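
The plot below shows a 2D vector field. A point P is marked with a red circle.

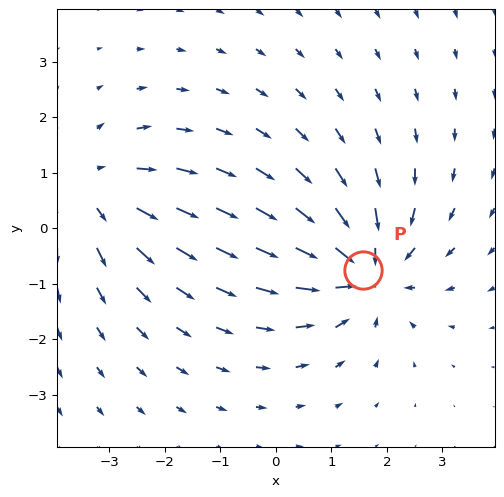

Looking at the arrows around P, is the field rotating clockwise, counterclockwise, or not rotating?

not rotating

Near P at (1.6, -0.8) the arrows show no circulation. The curl there is ≈0.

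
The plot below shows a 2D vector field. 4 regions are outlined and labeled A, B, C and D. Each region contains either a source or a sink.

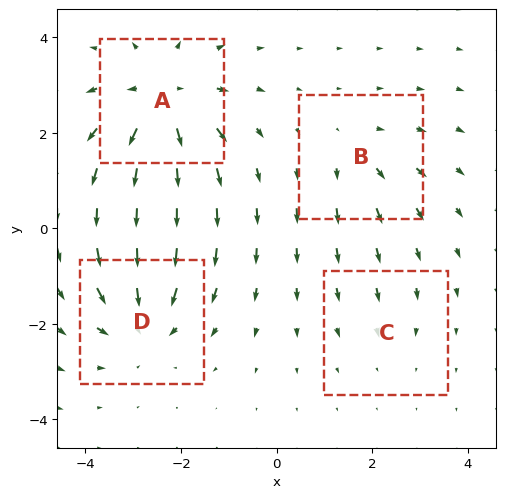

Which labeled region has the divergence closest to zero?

C

Divergence at each region's feature centre — A: about +6, B: about +3, C: about -2, D: about -5. Region C is closest to zero.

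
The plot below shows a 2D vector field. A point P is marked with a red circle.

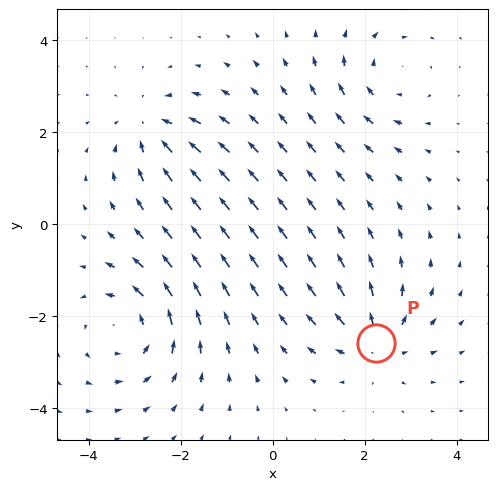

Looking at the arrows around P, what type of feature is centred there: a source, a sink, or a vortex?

At P (2.3, -2.6) the arrows spread outward. Divergence about +4, curl ≈0 — positive divergence with near-zero curl is a source.

source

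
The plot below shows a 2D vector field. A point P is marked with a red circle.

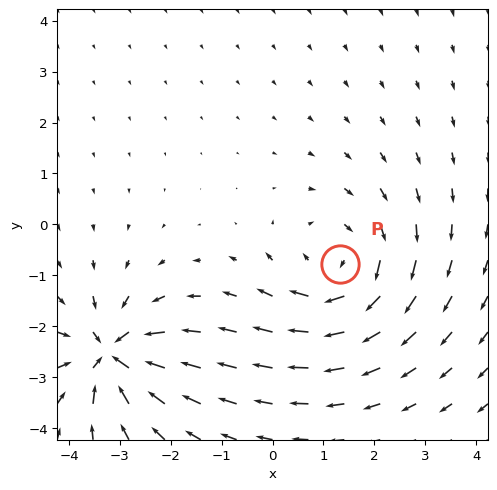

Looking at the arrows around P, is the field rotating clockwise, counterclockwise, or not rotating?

clockwise

Near P at (1.3, -0.8) the arrows circulate clockwise. The curl (z-component) there is about -4; negative curl means clockwise rotation.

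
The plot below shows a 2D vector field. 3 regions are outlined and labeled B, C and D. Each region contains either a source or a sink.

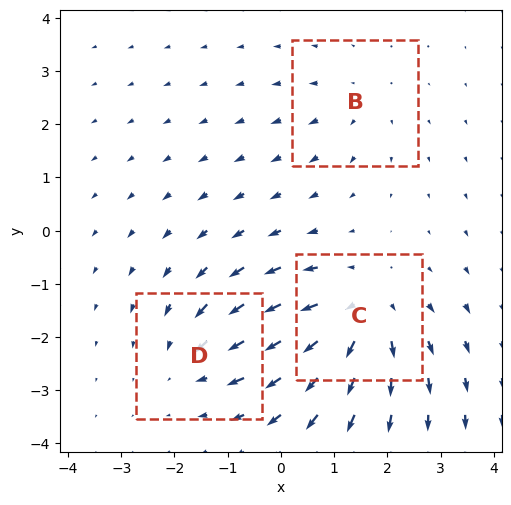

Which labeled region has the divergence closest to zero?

B

Divergence at each region's feature centre — B: about +2, C: about +4, D: about -3. Region B is closest to zero.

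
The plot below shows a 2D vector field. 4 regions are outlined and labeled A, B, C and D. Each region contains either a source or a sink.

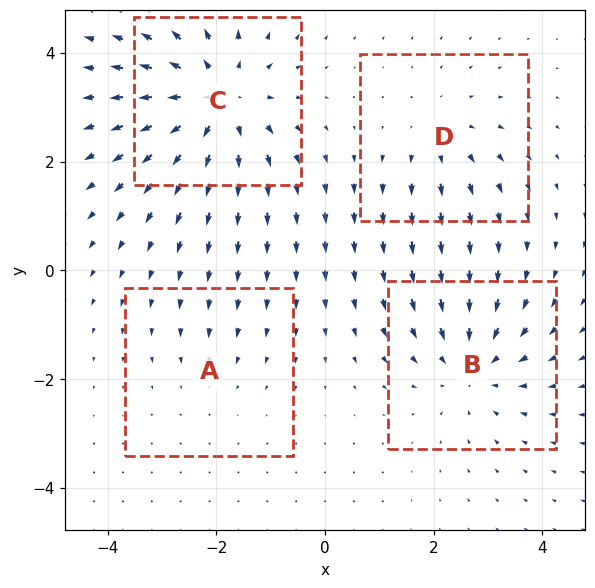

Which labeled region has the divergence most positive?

Divergence at each region's feature centre — A: about -2, B: about -4, C: about +6, D: about +3. Region C is most positive.

C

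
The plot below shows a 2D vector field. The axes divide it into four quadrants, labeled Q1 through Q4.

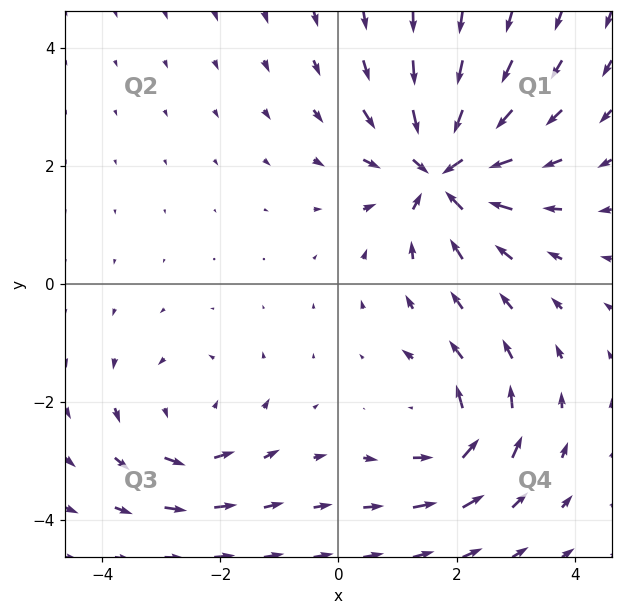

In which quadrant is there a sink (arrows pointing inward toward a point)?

The sink sits at approximately (1.7, 1.9), which lies in quadrant Q1. The divergence there is about -5, negative as expected for a sink.

Q1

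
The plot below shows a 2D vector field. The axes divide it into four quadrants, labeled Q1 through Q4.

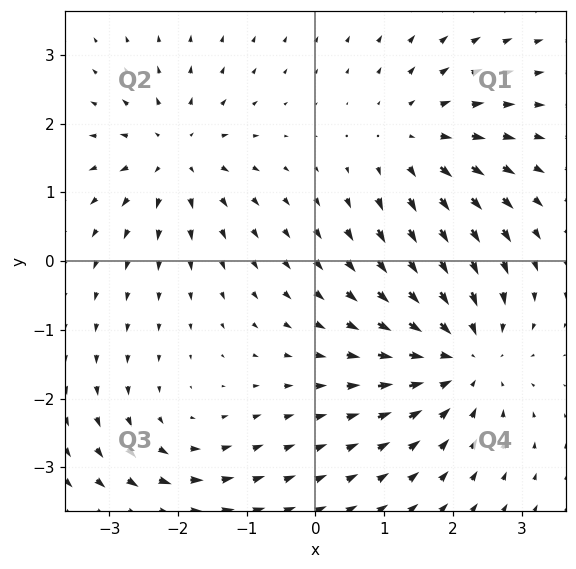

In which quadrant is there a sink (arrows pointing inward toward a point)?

The sink sits at approximately (2.1, -1.4), which lies in quadrant Q4. The divergence there is about -4, negative as expected for a sink.

Q4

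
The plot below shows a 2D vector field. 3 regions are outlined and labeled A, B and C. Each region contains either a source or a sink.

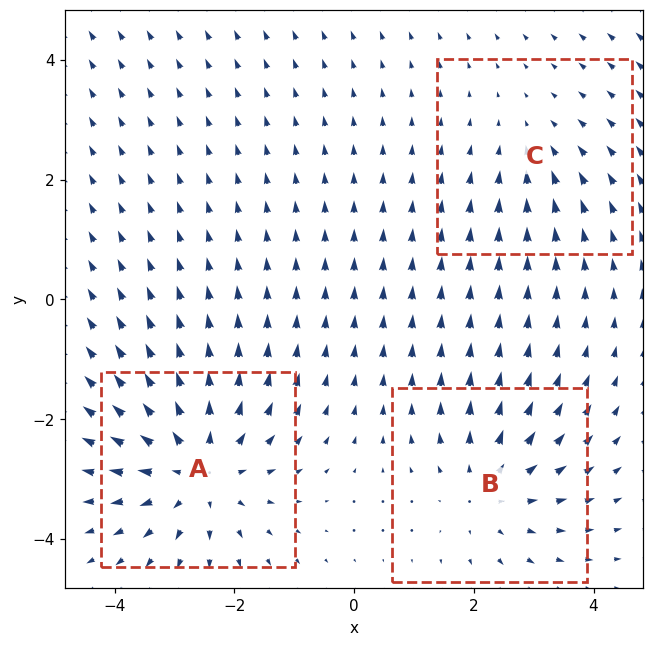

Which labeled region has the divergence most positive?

A

Divergence at each region's feature centre — A: about +4, B: about +3, C: about -2. Region A is most positive.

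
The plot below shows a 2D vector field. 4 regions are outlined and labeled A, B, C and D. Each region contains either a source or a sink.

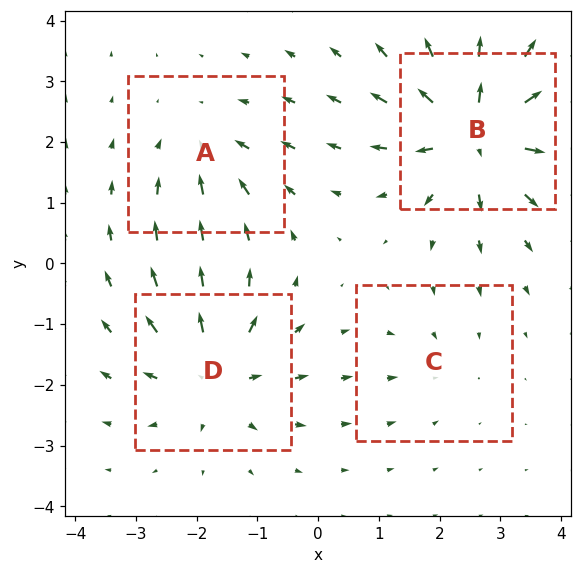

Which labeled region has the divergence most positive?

Divergence at each region's feature centre — A: about -4, B: about +8, C: about -2, D: about +5. Region B is most positive.

B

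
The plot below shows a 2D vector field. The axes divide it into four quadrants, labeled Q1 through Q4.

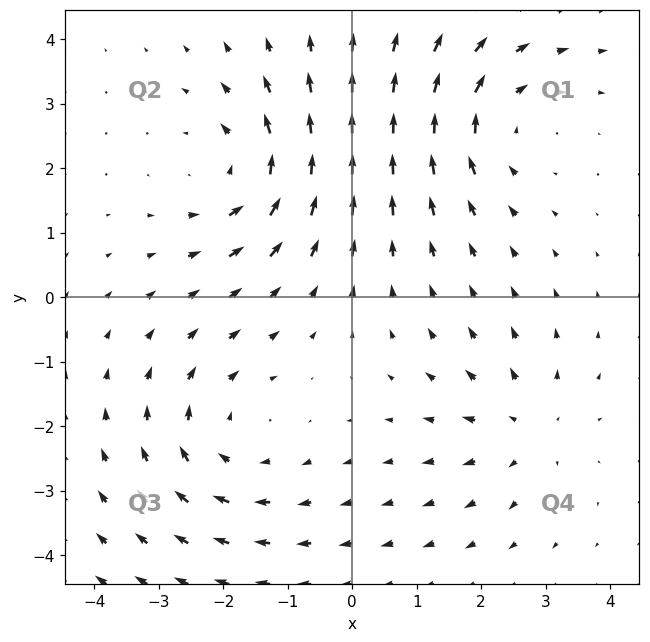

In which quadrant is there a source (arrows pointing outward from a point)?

The source sits at approximately (2.7, -2.0), which lies in quadrant Q4. The divergence there is about +3, positive as expected for a source.

Q4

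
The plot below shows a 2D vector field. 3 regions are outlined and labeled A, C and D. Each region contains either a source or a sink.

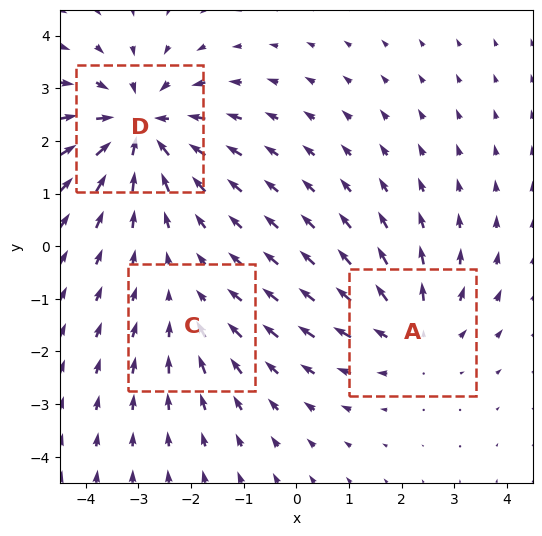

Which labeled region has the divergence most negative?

D

Divergence at each region's feature centre — A: about +3, C: about -2, D: about -5. Region D is most negative.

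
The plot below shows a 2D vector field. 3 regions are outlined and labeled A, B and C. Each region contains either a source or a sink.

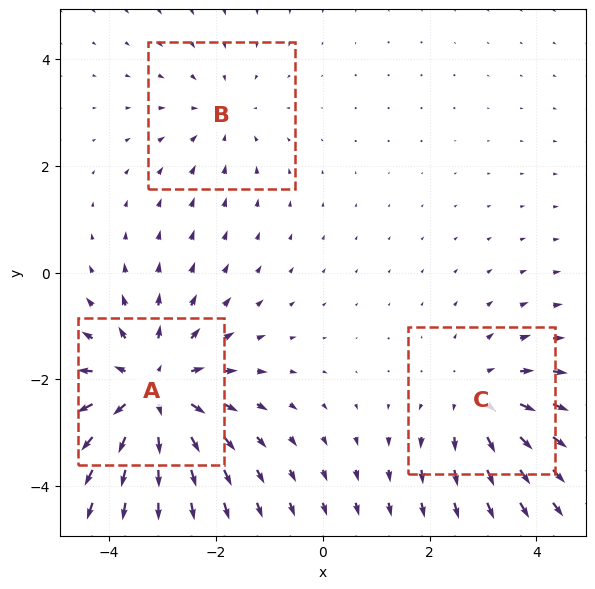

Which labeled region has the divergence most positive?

A

Divergence at each region's feature centre — A: about +4, B: about -2, C: about +3. Region A is most positive.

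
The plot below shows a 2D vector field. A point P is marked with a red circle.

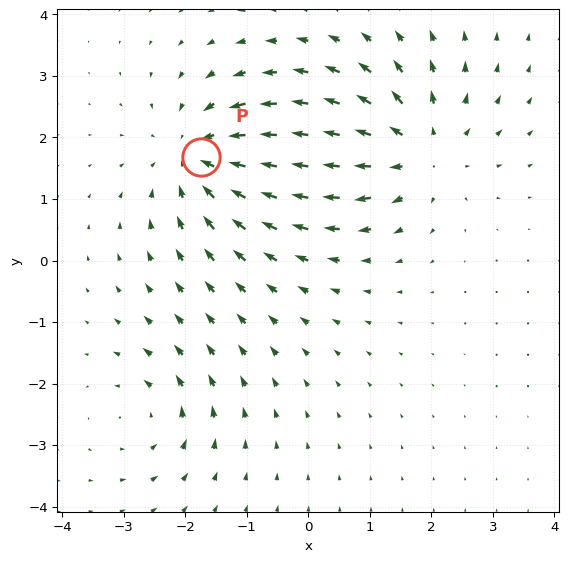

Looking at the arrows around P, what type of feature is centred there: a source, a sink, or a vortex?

sink

At P (-1.8, 1.7) the arrows converge inward. Divergence about -5, curl ≈0 — negative divergence with near-zero curl is a sink.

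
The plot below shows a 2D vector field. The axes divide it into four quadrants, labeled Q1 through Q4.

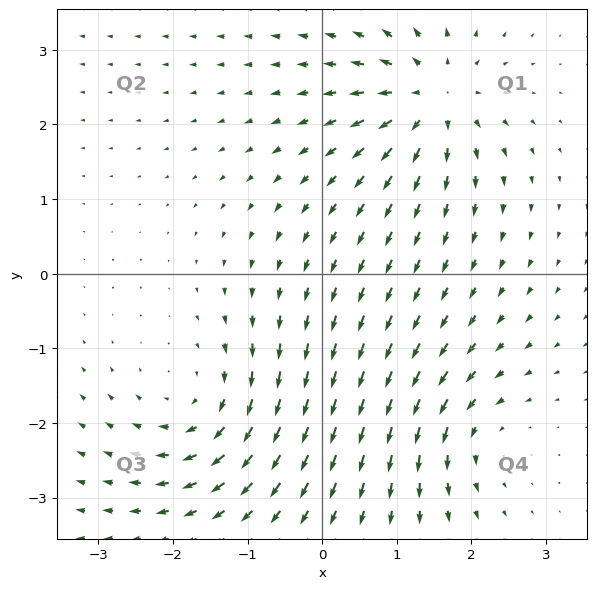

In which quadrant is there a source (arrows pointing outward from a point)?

The source sits at approximately (1.5, 2.4), which lies in quadrant Q1. The divergence there is about +6, positive as expected for a source.

Q1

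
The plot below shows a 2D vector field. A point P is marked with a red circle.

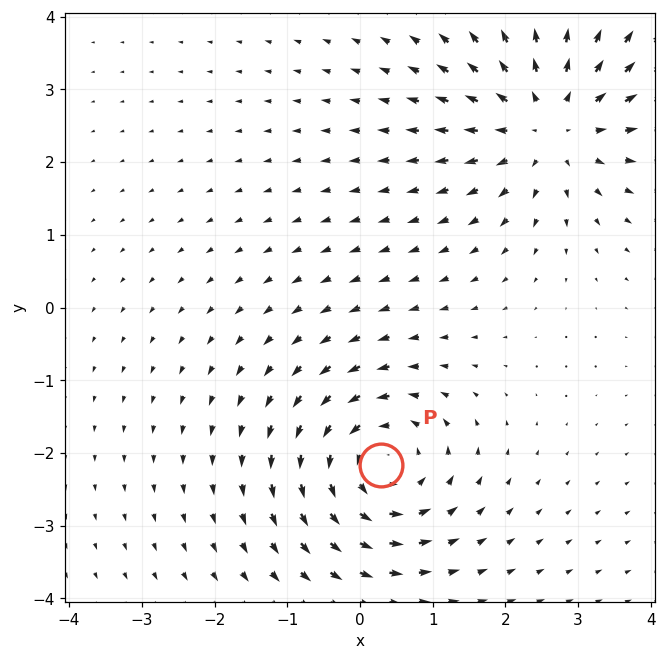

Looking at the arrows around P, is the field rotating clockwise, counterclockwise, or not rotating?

counterclockwise

Near P at (0.3, -2.2) the arrows circulate counterclockwise. The curl (z-component) there is about +4; positive curl means counterclockwise rotation.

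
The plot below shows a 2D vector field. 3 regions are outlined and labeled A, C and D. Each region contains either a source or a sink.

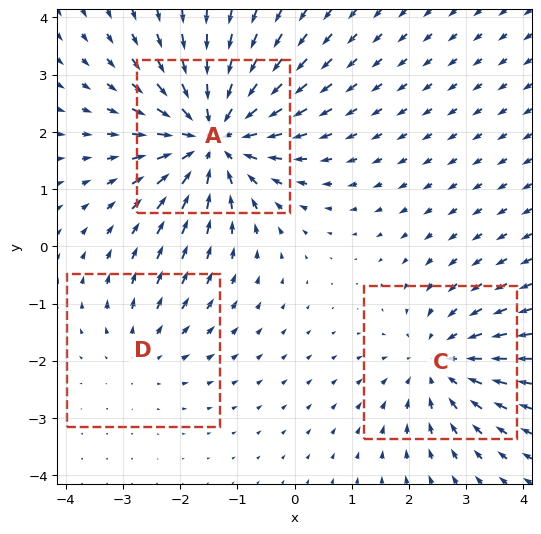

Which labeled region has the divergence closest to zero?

Divergence at each region's feature centre — A: about -5, C: about -3, D: about +2. Region D is closest to zero.

D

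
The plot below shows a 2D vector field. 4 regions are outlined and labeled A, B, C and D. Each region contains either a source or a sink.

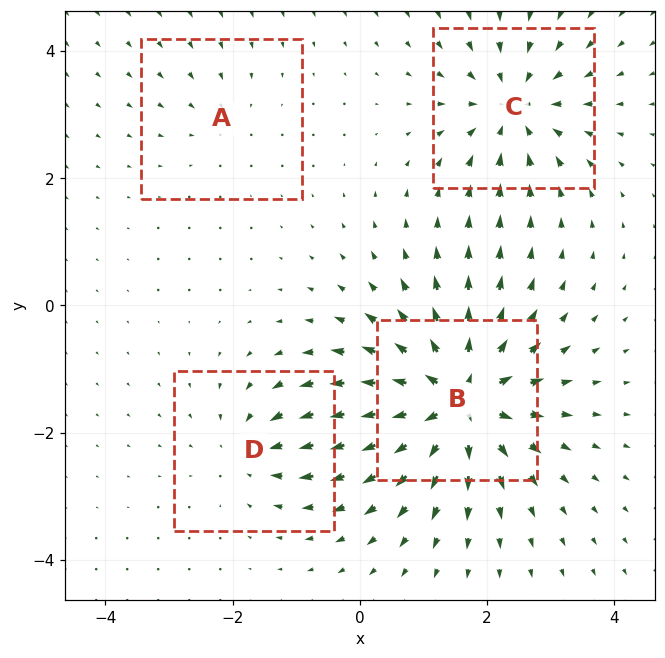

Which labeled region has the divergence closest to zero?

A

Divergence at each region's feature centre — A: about -2, B: about +8, C: about -5, D: about -4. Region A is closest to zero.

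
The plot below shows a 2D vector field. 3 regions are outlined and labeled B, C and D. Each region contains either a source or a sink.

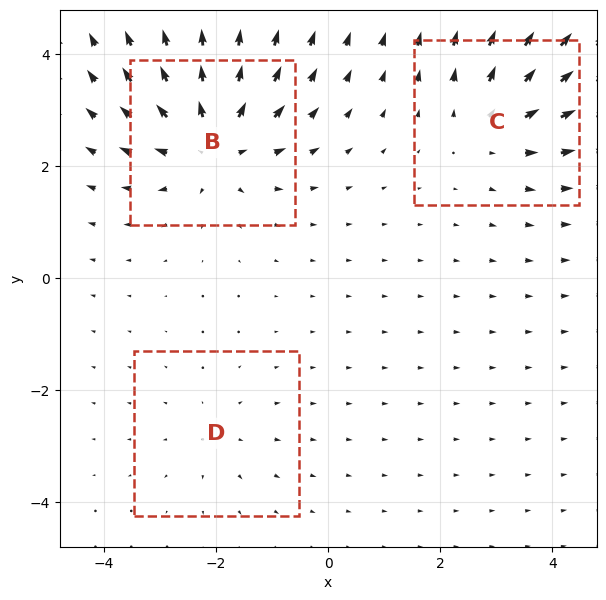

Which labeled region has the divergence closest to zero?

Divergence at each region's feature centre — B: about +5, C: about +3, D: about +2. Region D is closest to zero.

D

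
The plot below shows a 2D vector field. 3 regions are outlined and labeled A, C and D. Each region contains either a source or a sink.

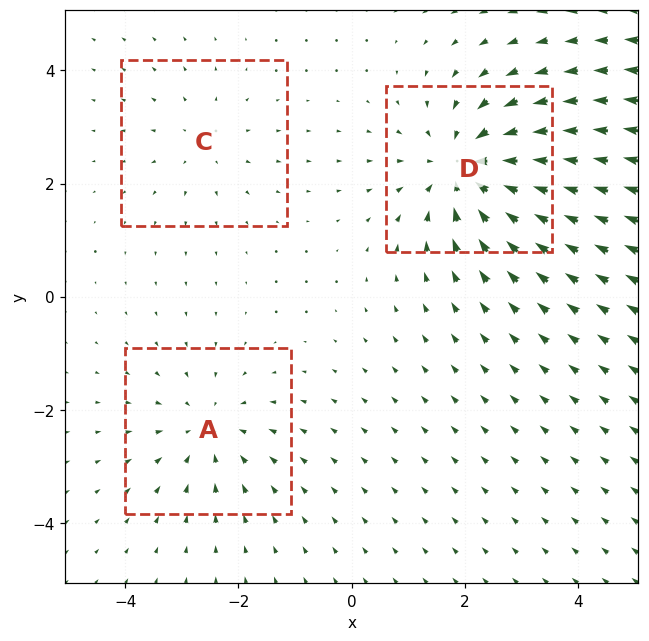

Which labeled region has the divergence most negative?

Divergence at each region's feature centre — A: about -3, C: about +2, D: about -5. Region D is most negative.

D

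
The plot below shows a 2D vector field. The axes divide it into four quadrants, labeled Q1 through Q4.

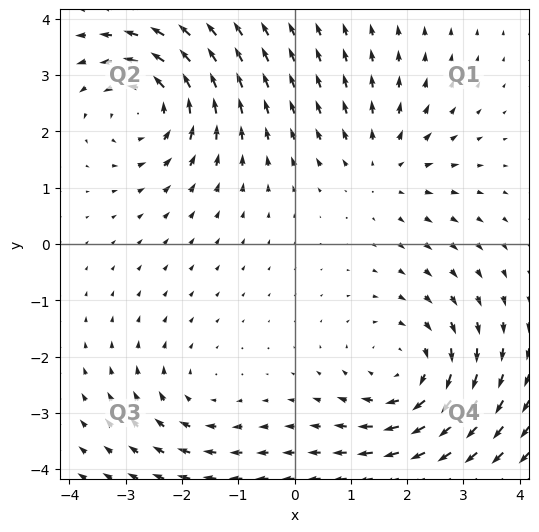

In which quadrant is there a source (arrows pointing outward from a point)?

The source sits at approximately (1.6, 1.4), which lies in quadrant Q1. The divergence there is about +3, positive as expected for a source.

Q1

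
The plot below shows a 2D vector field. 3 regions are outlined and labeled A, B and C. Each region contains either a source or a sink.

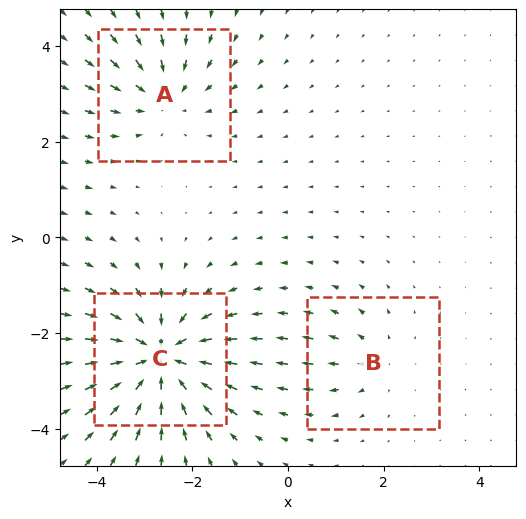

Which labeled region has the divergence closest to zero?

B

Divergence at each region's feature centre — A: about -3, B: about +2, C: about -5. Region B is closest to zero.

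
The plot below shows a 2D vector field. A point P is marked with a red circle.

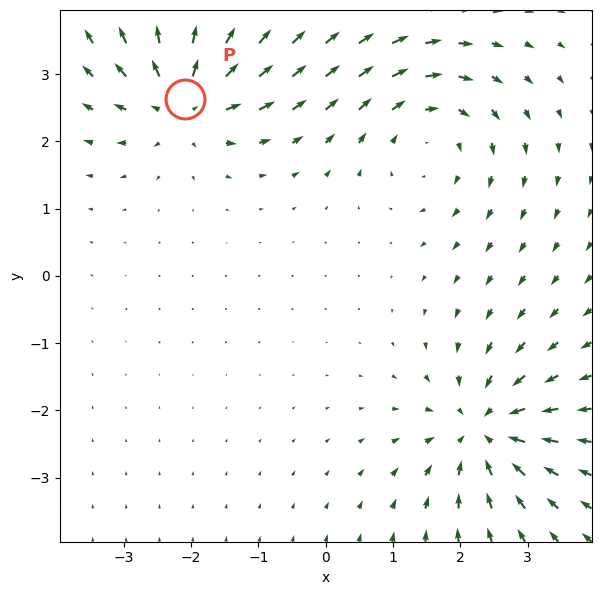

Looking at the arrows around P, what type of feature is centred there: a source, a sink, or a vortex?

source

At P (-2.1, 2.6) the arrows spread outward. Divergence about +4, curl ≈0 — positive divergence with near-zero curl is a source.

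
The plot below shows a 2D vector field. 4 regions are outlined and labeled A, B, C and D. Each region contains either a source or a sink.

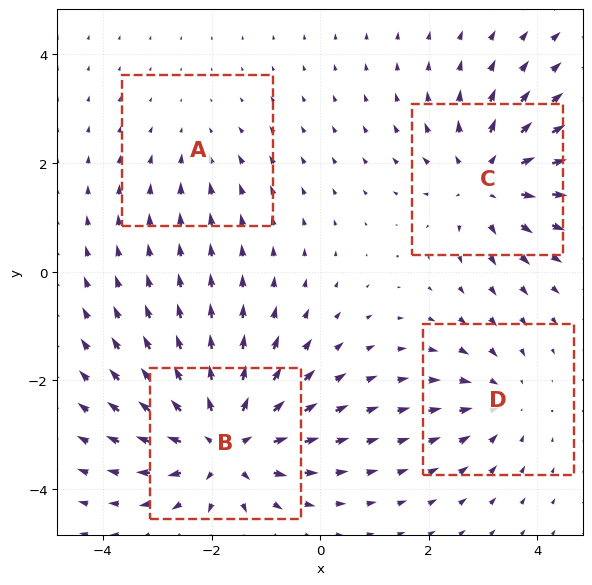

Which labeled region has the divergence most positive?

B

Divergence at each region's feature centre — A: about -2, B: about +7, C: about +5, D: about -3. Region B is most positive.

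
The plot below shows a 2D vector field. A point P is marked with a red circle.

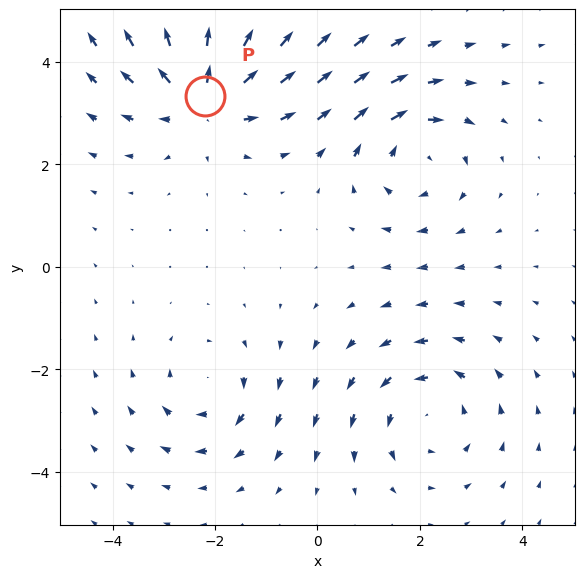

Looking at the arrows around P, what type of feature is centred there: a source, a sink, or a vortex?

source

At P (-2.2, 3.3) the arrows spread outward. Divergence about +5, curl ≈0 — positive divergence with near-zero curl is a source.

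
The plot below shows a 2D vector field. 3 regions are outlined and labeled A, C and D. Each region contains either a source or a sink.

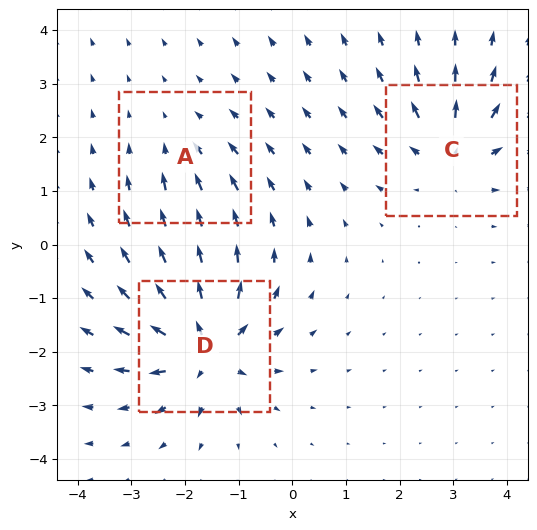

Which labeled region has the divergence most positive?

D

Divergence at each region's feature centre — A: about -2, C: about +4, D: about +6. Region D is most positive.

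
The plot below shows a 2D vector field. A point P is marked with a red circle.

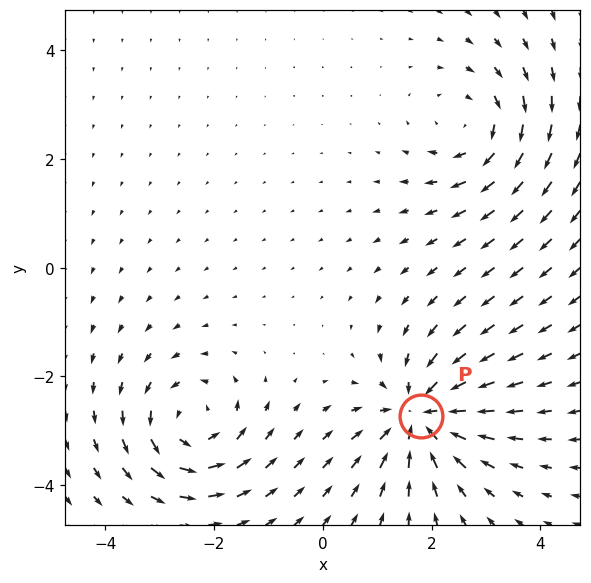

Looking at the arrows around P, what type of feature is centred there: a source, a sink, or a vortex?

sink

At P (1.8, -2.7) the arrows converge inward. Divergence about -5, curl ≈0 — negative divergence with near-zero curl is a sink.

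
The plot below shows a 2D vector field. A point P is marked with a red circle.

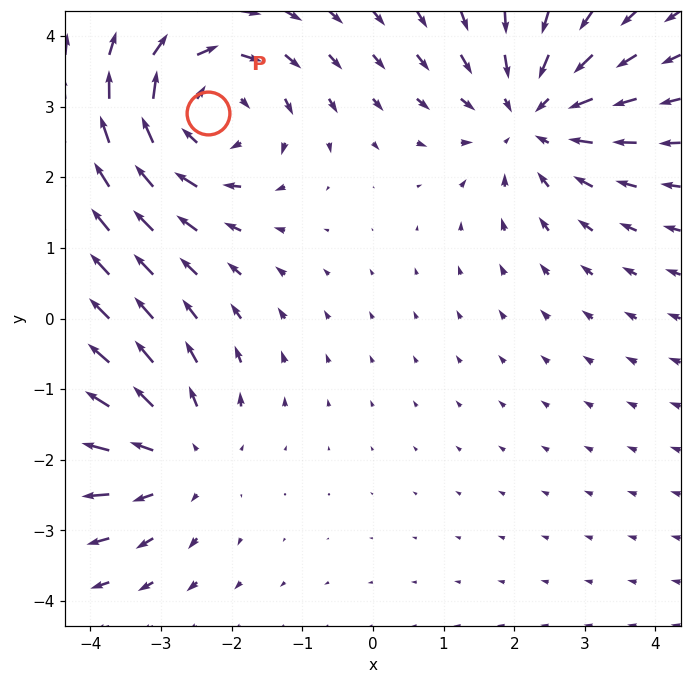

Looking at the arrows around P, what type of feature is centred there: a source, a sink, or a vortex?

vortex

At P (-2.3, 2.9) the arrows circulate clockwise. Divergence ≈0, curl about -4 — near-zero divergence with nonzero curl is a vortex.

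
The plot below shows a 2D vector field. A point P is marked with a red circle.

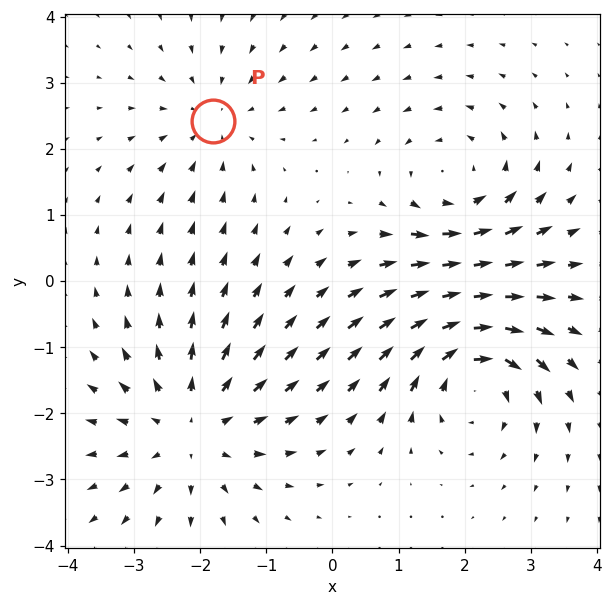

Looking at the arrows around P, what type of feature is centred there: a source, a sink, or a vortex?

At P (-1.8, 2.4) the arrows converge inward. Divergence about -3, curl ≈0 — negative divergence with near-zero curl is a sink.

sink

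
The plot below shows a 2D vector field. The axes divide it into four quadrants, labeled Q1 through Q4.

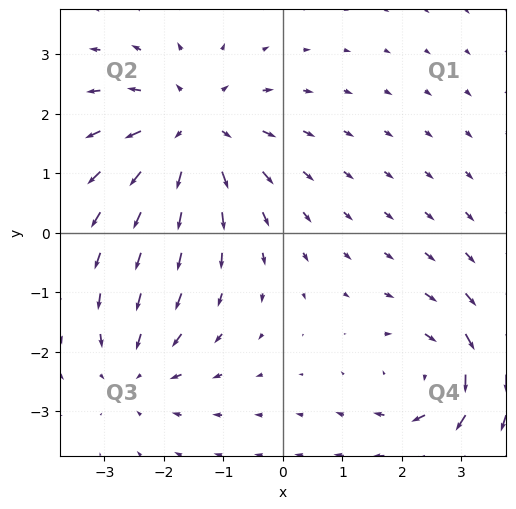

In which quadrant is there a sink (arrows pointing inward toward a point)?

Q3

The sink sits at approximately (-2.5, -2.3), which lies in quadrant Q3. The divergence there is about -3, negative as expected for a sink.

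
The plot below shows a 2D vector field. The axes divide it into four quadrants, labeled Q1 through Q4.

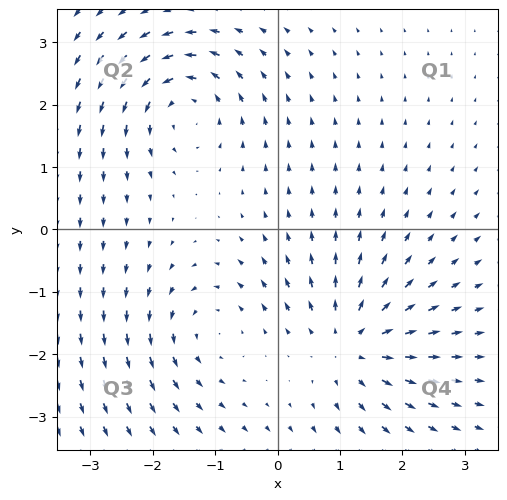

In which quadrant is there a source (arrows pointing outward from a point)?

Q4

The source sits at approximately (1.2, -1.8), which lies in quadrant Q4. The divergence there is about +4, positive as expected for a source.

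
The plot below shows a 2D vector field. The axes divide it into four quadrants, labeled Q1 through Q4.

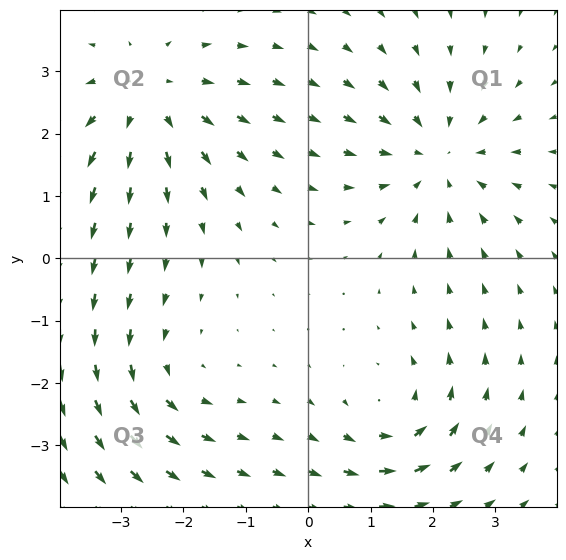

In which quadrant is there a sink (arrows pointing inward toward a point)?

The sink sits at approximately (2.1, 1.6), which lies in quadrant Q1. The divergence there is about -4, negative as expected for a sink.

Q1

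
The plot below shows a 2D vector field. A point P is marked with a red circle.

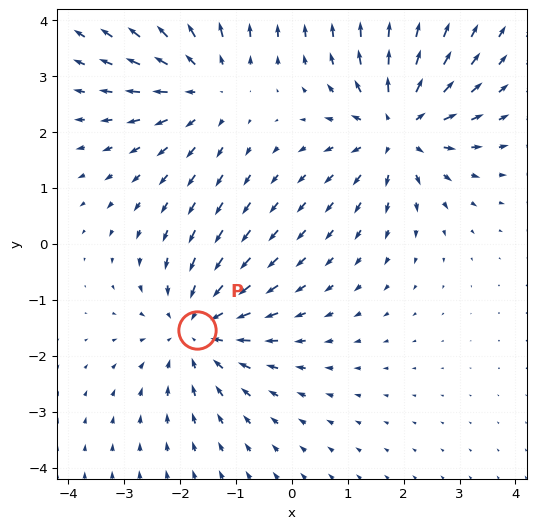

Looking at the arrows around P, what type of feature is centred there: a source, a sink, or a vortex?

At P (-1.7, -1.5) the arrows converge inward. Divergence about -3, curl ≈0 — negative divergence with near-zero curl is a sink.

sink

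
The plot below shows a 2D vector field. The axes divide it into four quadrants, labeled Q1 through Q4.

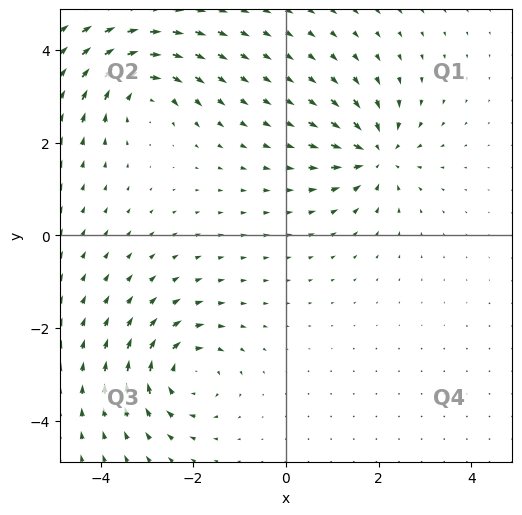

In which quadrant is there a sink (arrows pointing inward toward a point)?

The sink sits at approximately (2.0, 1.7), which lies in quadrant Q1. The divergence there is about -7, negative as expected for a sink.

Q1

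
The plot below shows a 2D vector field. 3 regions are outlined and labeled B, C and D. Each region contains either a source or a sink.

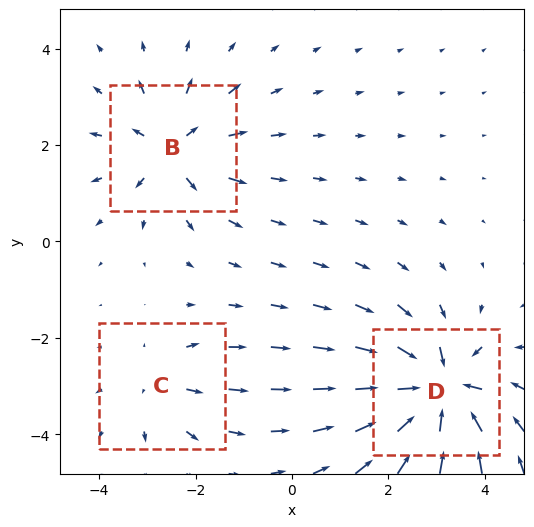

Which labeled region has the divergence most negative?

D

Divergence at each region's feature centre — B: about +4, C: about +2, D: about -6. Region D is most negative.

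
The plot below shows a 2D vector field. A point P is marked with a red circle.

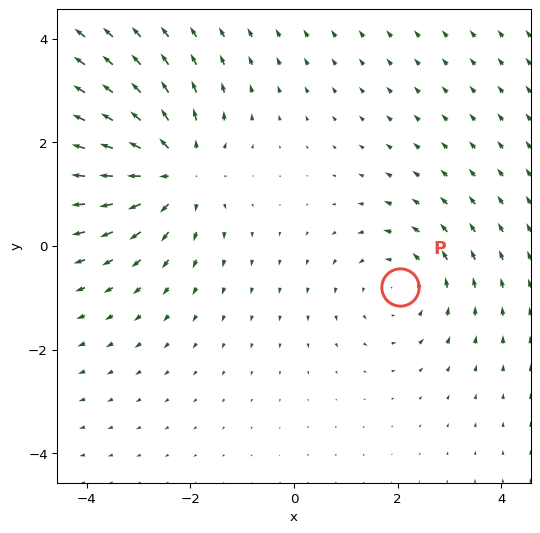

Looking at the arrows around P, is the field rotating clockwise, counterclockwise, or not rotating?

Near P at (2.1, -0.8) the arrows circulate counterclockwise. The curl (z-component) there is about +2; positive curl means counterclockwise rotation.

counterclockwise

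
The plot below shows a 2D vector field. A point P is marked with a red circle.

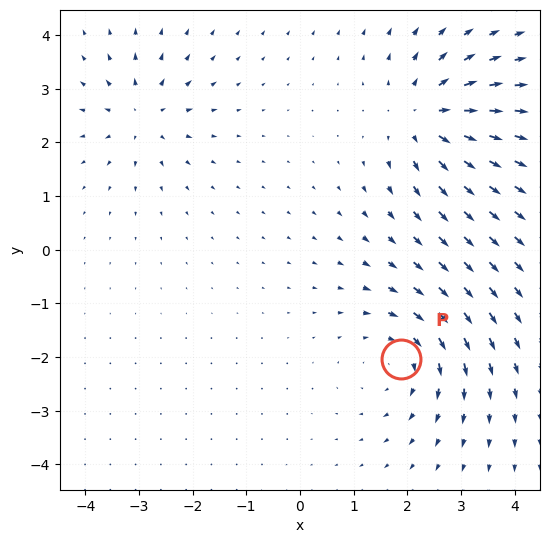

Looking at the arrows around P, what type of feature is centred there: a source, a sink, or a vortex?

At P (1.9, -2.0) the arrows circulate clockwise. Divergence ≈0, curl about -4 — near-zero divergence with nonzero curl is a vortex.

vortex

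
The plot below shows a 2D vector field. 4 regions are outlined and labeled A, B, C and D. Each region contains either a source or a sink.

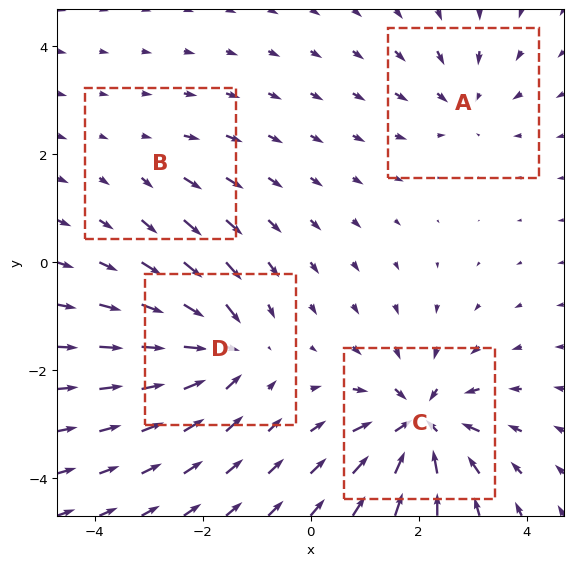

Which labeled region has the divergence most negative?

C

Divergence at each region's feature centre — A: about -4, B: about +2, C: about -8, D: about -6. Region C is most negative.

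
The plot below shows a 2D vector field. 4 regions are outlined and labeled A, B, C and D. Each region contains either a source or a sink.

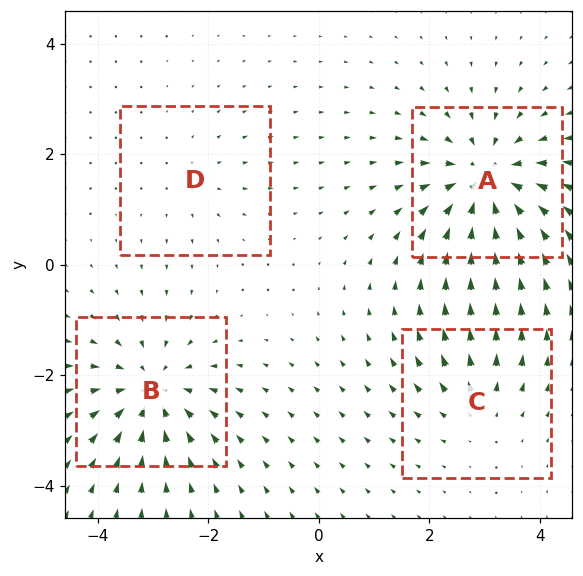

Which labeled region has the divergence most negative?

A

Divergence at each region's feature centre — A: about -7, B: about -6, C: about +3, D: about +2. Region A is most negative.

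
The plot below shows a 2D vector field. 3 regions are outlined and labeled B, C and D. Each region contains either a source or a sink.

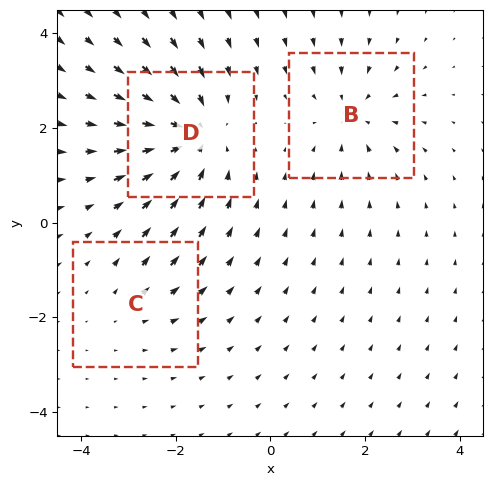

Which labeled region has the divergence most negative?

Divergence at each region's feature centre — B: about -3, C: about +2, D: about -5. Region D is most negative.

D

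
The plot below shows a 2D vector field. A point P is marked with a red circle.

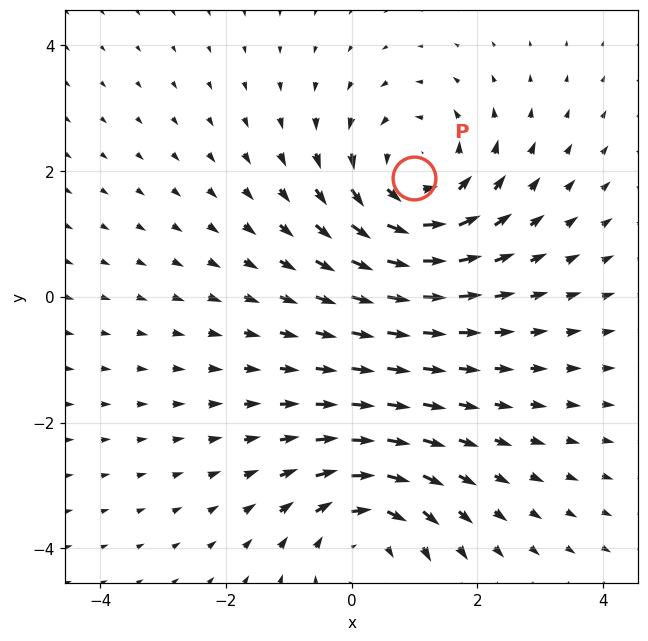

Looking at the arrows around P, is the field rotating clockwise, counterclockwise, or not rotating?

Near P at (1.0, 1.9) the arrows circulate counterclockwise. The curl (z-component) there is about +4; positive curl means counterclockwise rotation.

counterclockwise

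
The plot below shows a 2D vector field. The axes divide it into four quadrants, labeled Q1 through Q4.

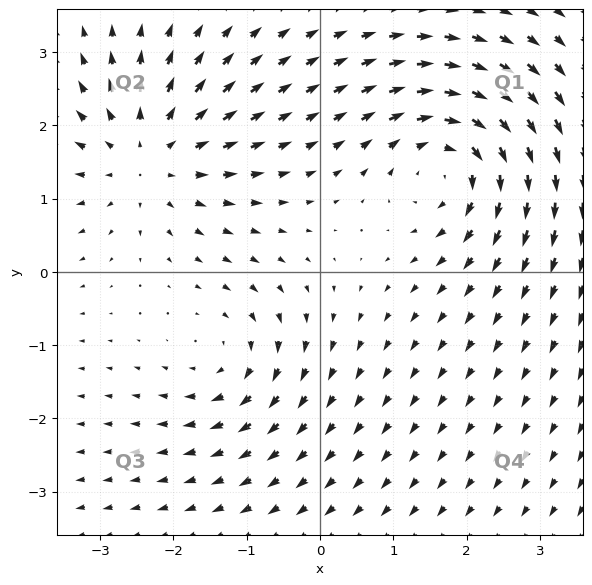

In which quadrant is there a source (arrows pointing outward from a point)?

Q2

The source sits at approximately (-2.3, 1.6), which lies in quadrant Q2. The divergence there is about +4, positive as expected for a source.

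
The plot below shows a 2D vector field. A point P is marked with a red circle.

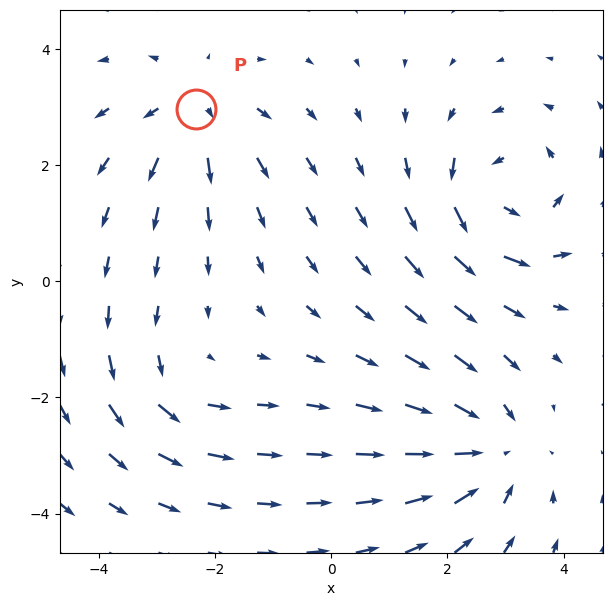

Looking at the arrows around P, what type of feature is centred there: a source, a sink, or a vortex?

source

At P (-2.3, 3.0) the arrows spread outward. Divergence about +4, curl ≈0 — positive divergence with near-zero curl is a source.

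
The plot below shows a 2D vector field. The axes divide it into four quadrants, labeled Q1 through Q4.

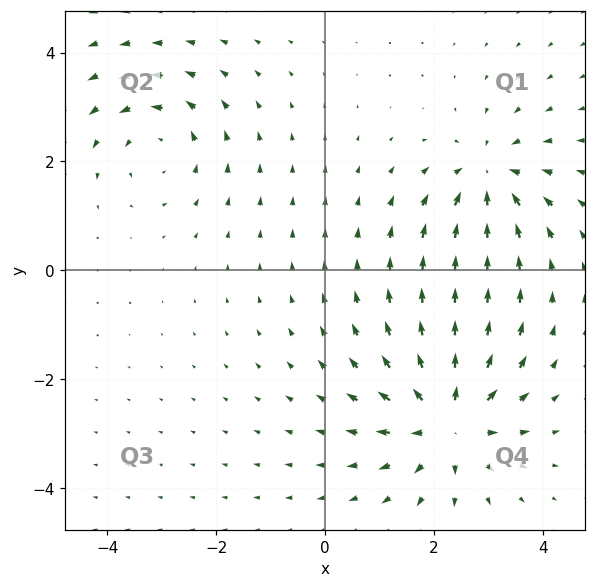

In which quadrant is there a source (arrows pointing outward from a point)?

Q4

The source sits at approximately (2.2, -2.8), which lies in quadrant Q4. The divergence there is about +5, positive as expected for a source.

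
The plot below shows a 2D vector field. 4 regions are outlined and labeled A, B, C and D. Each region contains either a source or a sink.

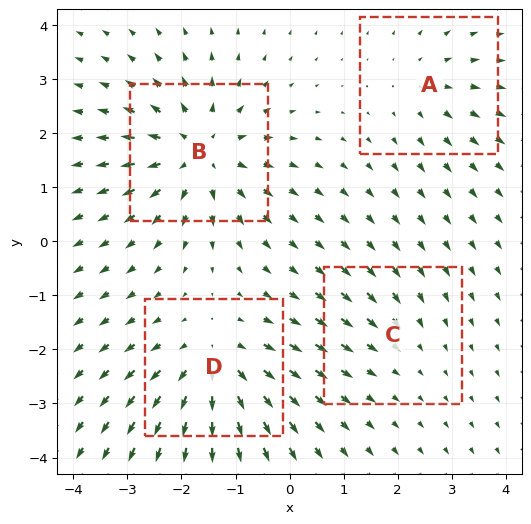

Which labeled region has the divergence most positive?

Divergence at each region's feature centre — A: about +3, B: about +6, C: about -2, D: about +5. Region B is most positive.

B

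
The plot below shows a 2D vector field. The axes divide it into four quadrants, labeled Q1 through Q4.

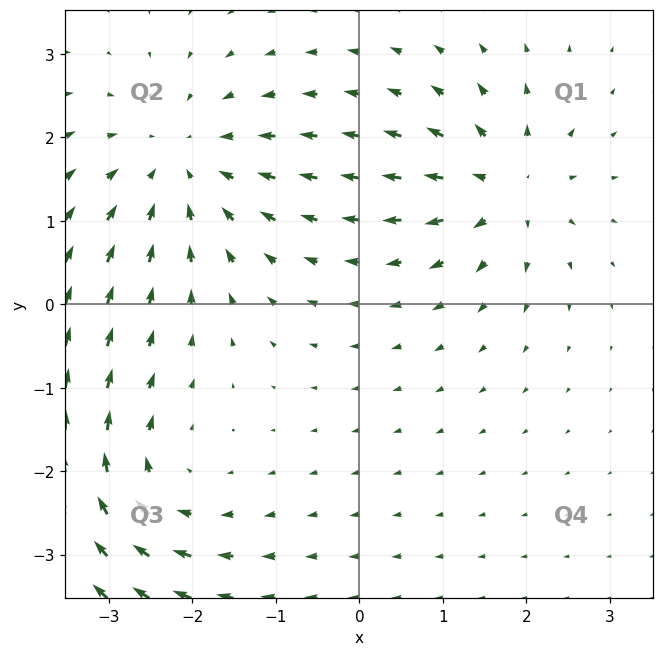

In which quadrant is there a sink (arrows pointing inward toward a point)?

Q2

The sink sits at approximately (-2.1, 1.7), which lies in quadrant Q2. The divergence there is about -3, negative as expected for a sink.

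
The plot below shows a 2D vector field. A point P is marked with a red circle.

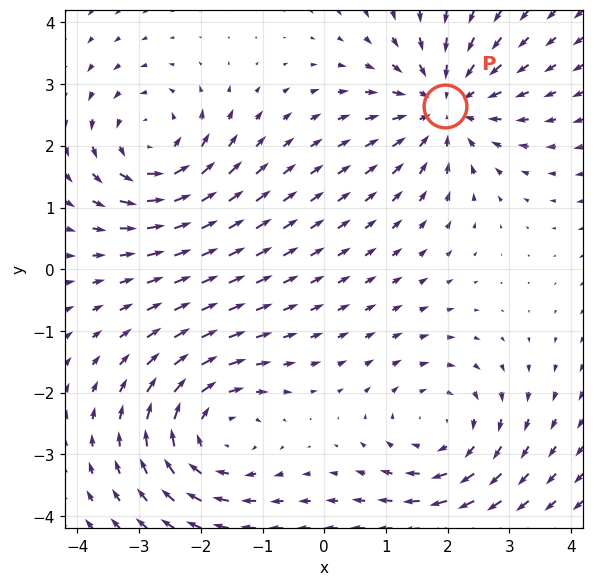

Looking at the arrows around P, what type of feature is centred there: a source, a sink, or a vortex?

At P (2.0, 2.6) the arrows converge inward. Divergence about -5, curl ≈0 — negative divergence with near-zero curl is a sink.

sink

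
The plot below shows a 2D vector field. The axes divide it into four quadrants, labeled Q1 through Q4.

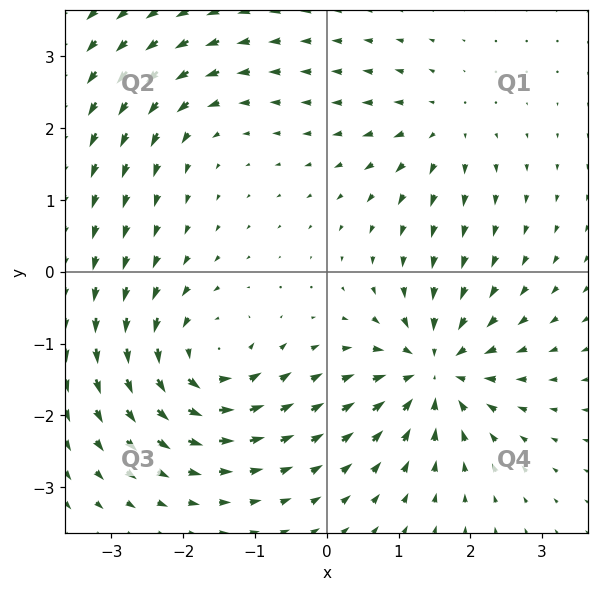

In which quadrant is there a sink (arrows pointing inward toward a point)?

Q4

The sink sits at approximately (1.5, -1.4), which lies in quadrant Q4. The divergence there is about -7, negative as expected for a sink.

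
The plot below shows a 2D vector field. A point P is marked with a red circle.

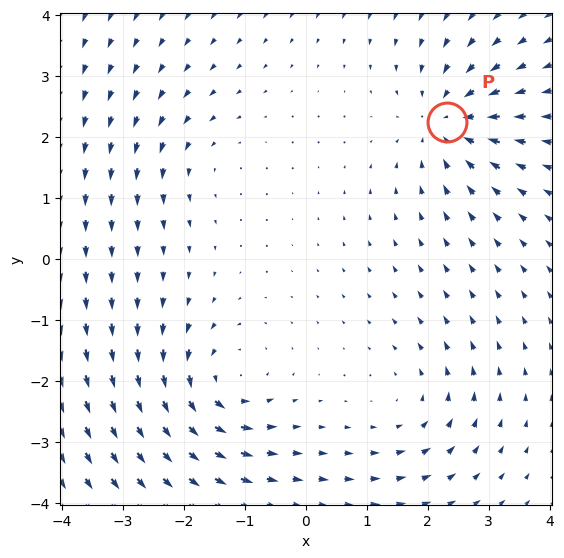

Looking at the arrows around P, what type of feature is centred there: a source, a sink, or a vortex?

At P (2.3, 2.2) the arrows converge inward. Divergence about -5, curl ≈0 — negative divergence with near-zero curl is a sink.

sink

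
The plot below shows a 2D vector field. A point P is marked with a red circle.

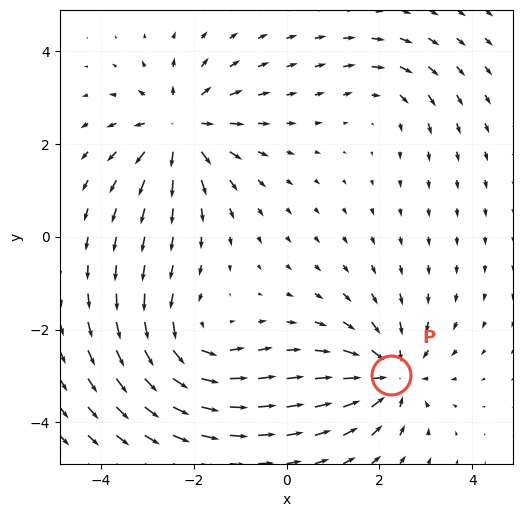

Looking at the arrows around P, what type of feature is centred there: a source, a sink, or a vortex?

At P (2.2, -3.0) the arrows converge inward. Divergence about -5, curl ≈0 — negative divergence with near-zero curl is a sink.

sink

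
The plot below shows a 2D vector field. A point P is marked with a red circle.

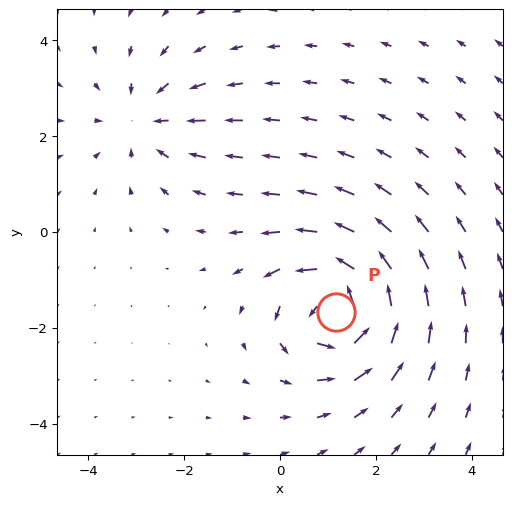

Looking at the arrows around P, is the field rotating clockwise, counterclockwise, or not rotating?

Near P at (1.2, -1.7) the arrows circulate counterclockwise. The curl (z-component) there is about +6; positive curl means counterclockwise rotation.

counterclockwise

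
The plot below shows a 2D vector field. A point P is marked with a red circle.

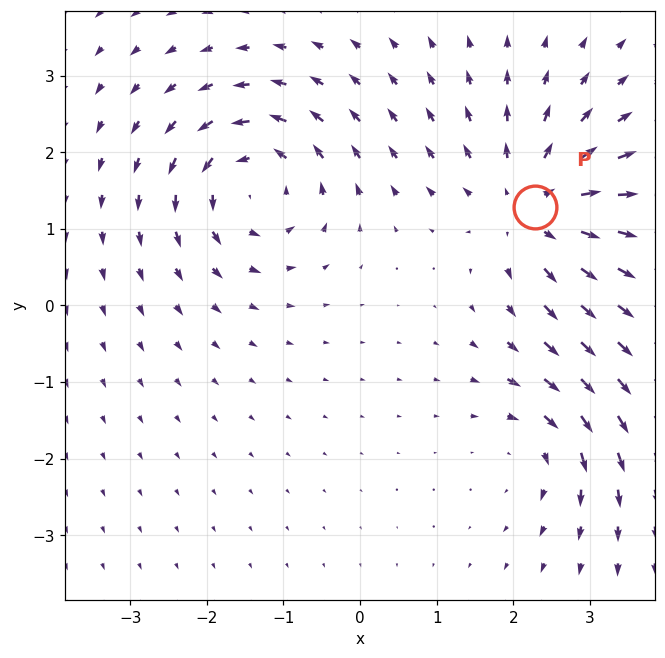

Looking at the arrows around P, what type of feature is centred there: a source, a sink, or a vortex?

At P (2.3, 1.3) the arrows spread outward. Divergence about +5, curl ≈0 — positive divergence with near-zero curl is a source.

source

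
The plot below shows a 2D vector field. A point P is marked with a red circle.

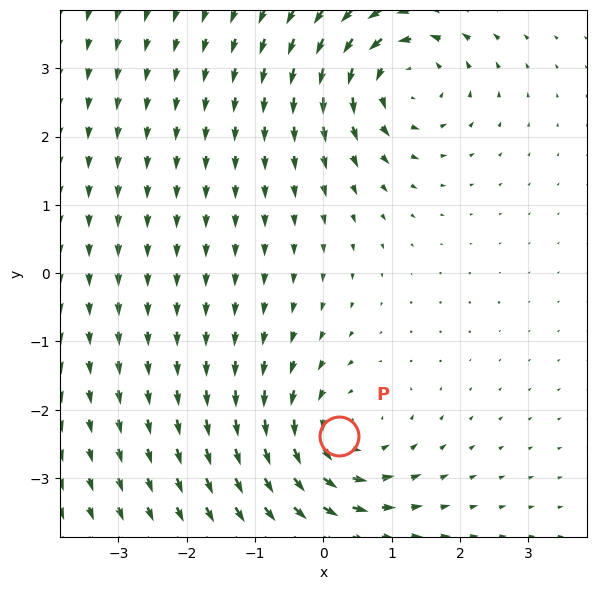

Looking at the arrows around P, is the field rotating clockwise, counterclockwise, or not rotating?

Near P at (0.2, -2.4) the arrows circulate counterclockwise. The curl (z-component) there is about +3; positive curl means counterclockwise rotation.

counterclockwise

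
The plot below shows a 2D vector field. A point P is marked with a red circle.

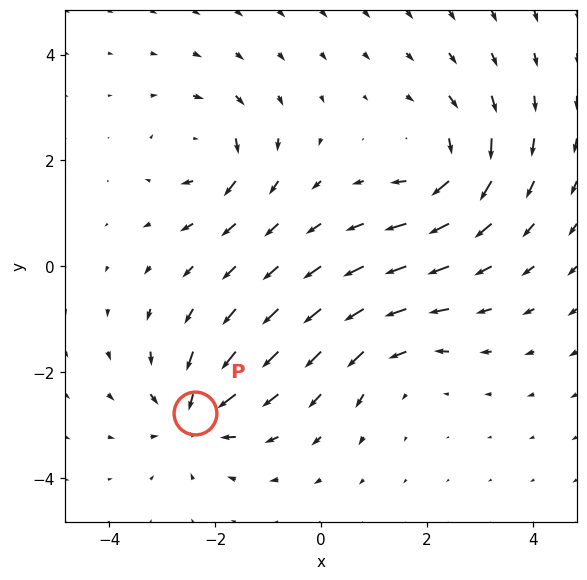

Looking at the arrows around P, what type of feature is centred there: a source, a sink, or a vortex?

At P (-2.4, -2.8) the arrows converge inward. Divergence about -6, curl ≈0 — negative divergence with near-zero curl is a sink.

sink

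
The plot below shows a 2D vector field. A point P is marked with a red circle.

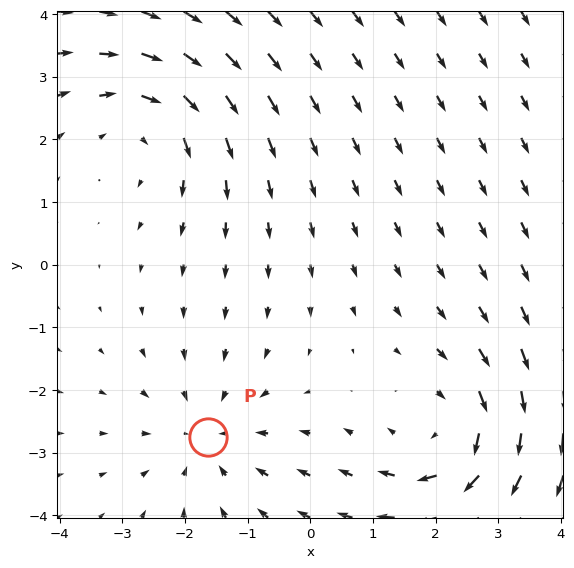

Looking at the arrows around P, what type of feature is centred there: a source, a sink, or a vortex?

sink

At P (-1.6, -2.7) the arrows converge inward. Divergence about -2, curl ≈0 — negative divergence with near-zero curl is a sink.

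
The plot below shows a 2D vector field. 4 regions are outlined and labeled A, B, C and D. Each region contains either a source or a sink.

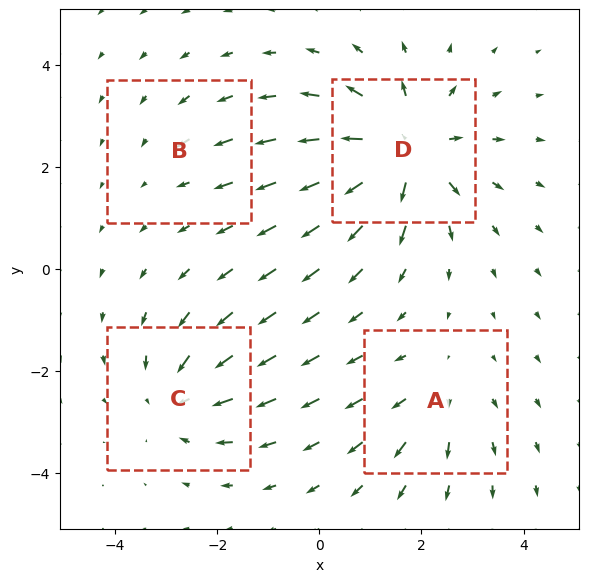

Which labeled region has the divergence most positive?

Divergence at each region's feature centre — A: about +3, B: about -2, C: about -4, D: about +7. Region D is most positive.

D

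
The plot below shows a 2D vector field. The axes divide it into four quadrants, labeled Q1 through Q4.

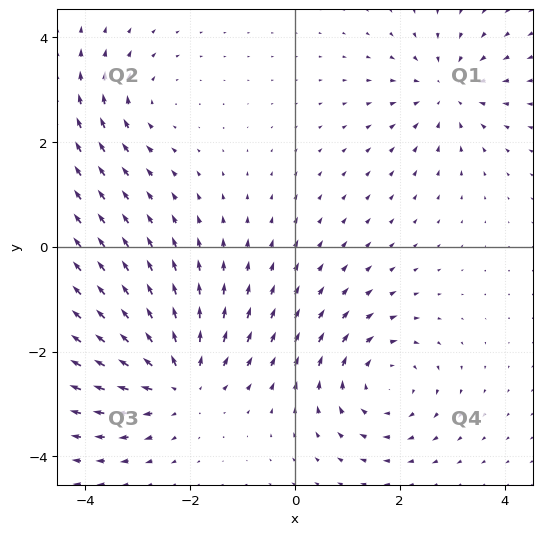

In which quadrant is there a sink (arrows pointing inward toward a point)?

Q1

The sink sits at approximately (2.9, 3.0), which lies in quadrant Q1. The divergence there is about -3, negative as expected for a sink.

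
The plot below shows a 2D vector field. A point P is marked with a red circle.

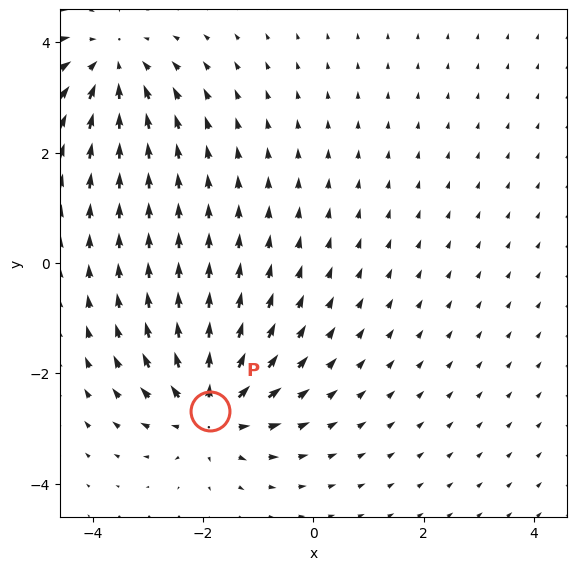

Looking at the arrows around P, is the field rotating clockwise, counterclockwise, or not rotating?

not rotating

Near P at (-1.9, -2.7) the arrows show no circulation. The curl there is ≈0.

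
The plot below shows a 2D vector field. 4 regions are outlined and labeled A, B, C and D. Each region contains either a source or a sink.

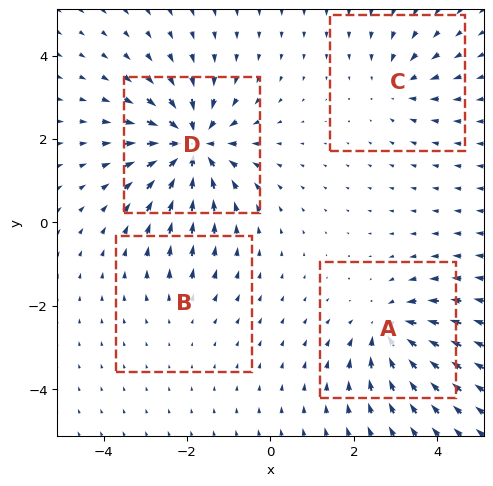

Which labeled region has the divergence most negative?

D

Divergence at each region's feature centre — A: about -5, B: about +2, C: about -4, D: about -8. Region D is most negative.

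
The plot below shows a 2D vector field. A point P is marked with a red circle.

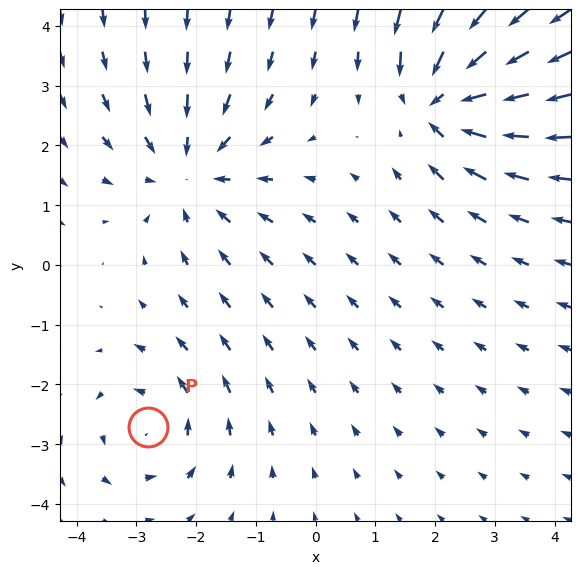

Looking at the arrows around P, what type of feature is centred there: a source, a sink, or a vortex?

vortex

At P (-2.8, -2.7) the arrows circulate counterclockwise. Divergence ≈0, curl about +4 — near-zero divergence with nonzero curl is a vortex.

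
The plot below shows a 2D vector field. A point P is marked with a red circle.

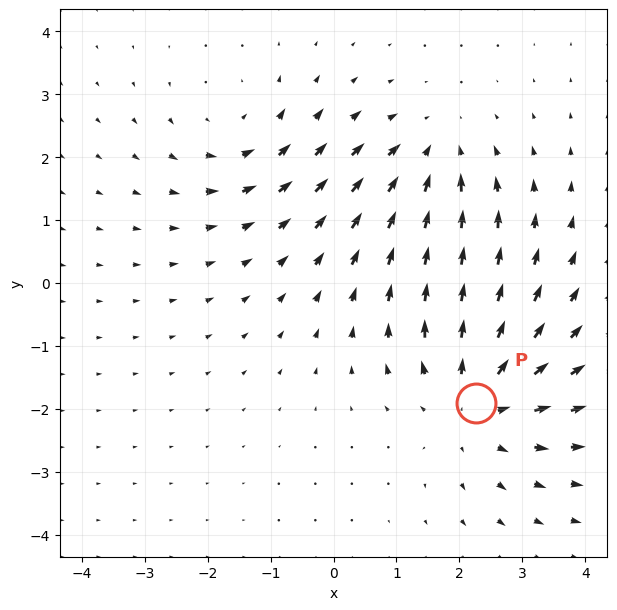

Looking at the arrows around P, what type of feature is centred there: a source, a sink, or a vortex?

source

At P (2.3, -1.9) the arrows spread outward. Divergence about +4, curl ≈0 — positive divergence with near-zero curl is a source.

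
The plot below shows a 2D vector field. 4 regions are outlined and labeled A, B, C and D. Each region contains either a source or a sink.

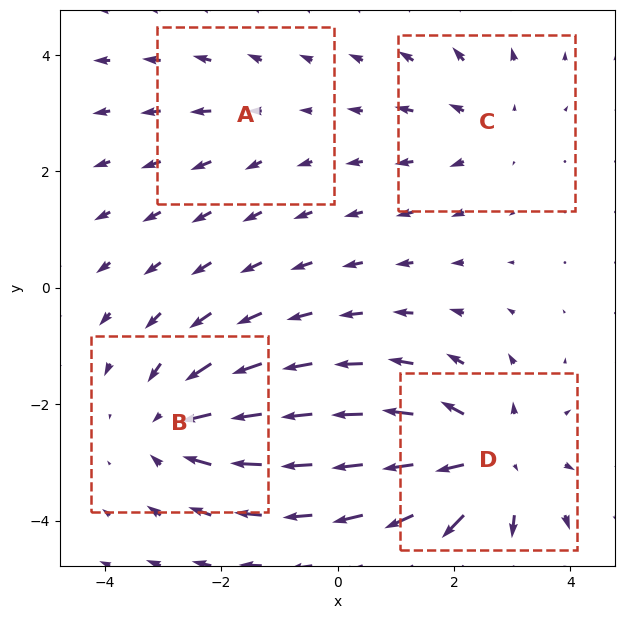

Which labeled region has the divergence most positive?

D

Divergence at each region's feature centre — A: about +2, B: about -5, C: about +3, D: about +6. Region D is most positive.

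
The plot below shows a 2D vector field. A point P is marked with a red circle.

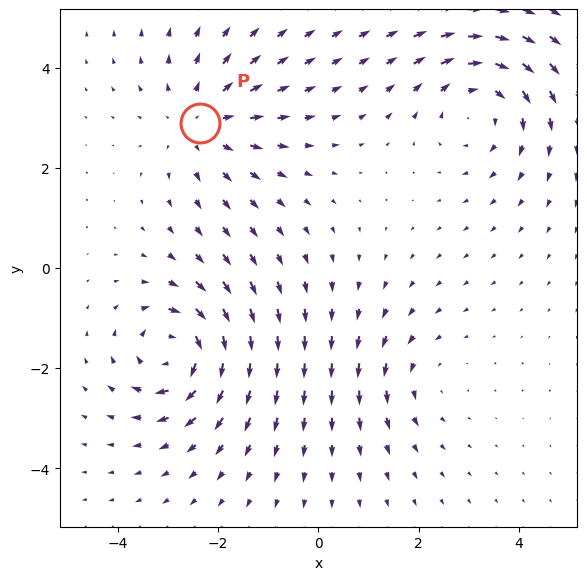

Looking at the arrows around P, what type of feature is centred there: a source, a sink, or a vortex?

At P (-2.4, 2.9) the arrows spread outward. Divergence about +3, curl ≈0 — positive divergence with near-zero curl is a source.

source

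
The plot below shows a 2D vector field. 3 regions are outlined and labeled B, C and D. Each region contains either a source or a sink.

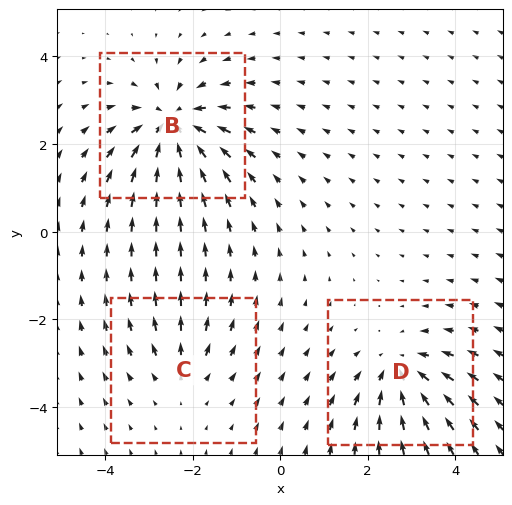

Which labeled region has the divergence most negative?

Divergence at each region's feature centre — B: about -5, C: about +2, D: about -4. Region B is most negative.

B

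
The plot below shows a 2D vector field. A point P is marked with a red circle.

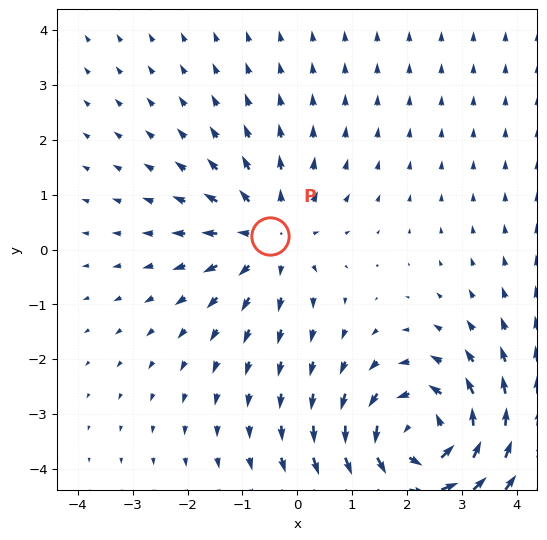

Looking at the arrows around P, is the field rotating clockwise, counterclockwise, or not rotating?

not rotating

Near P at (-0.5, 0.2) the arrows show no circulation. The curl there is ≈0.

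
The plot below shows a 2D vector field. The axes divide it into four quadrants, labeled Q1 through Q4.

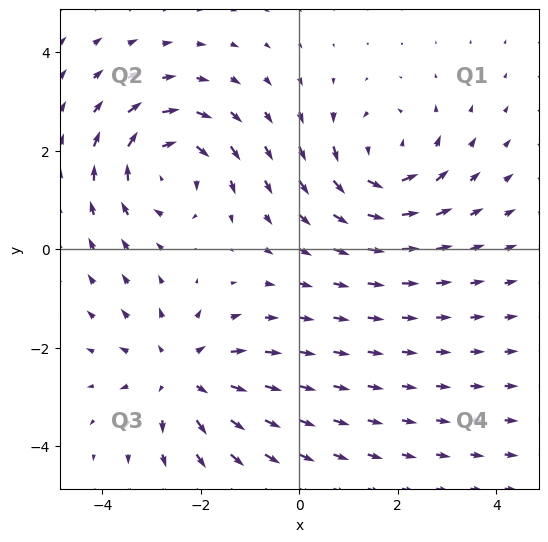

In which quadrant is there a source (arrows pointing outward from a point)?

Q3

The source sits at approximately (-2.4, -2.6), which lies in quadrant Q3. The divergence there is about +4, positive as expected for a source.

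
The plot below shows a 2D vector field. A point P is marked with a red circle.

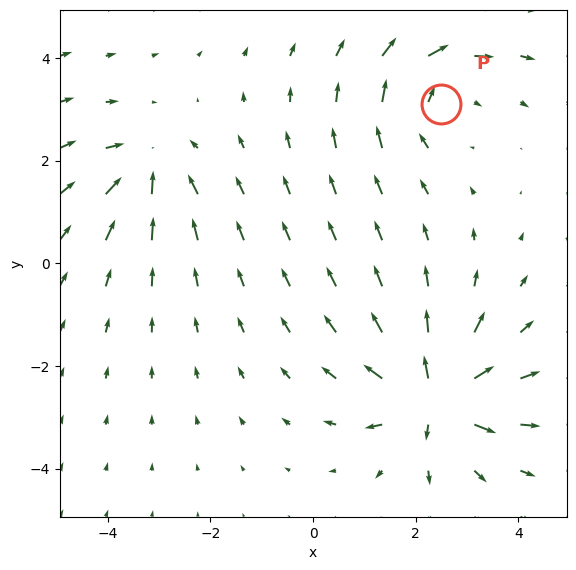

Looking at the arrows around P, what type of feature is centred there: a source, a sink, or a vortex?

vortex

At P (2.5, 3.1) the arrows circulate clockwise. Divergence ≈0, curl about -3 — near-zero divergence with nonzero curl is a vortex.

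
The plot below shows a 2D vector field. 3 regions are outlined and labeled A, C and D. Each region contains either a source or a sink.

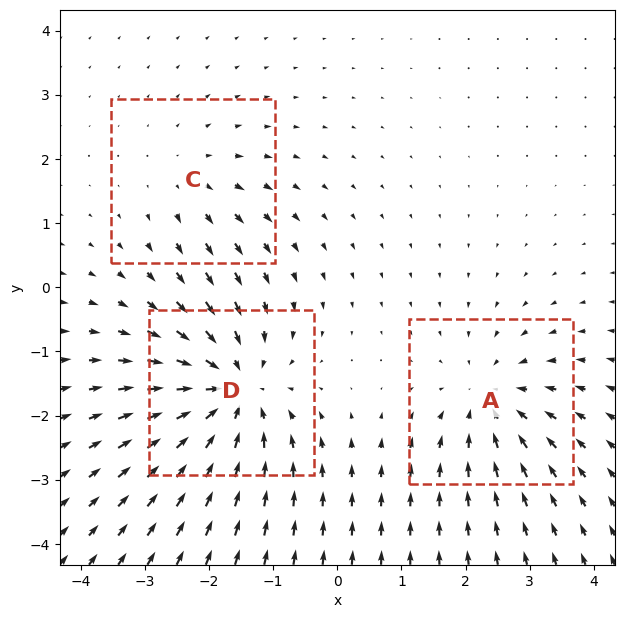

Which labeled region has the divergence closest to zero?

Divergence at each region's feature centre — A: about -3, C: about +2, D: about -5. Region C is closest to zero.

C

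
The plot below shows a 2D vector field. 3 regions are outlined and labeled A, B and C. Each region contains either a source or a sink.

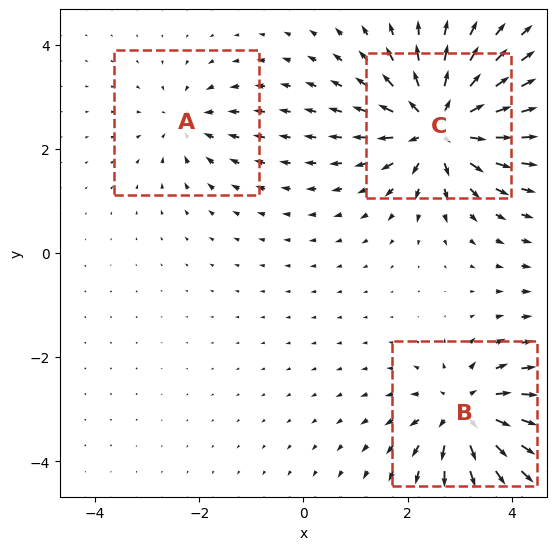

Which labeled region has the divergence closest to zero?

Divergence at each region's feature centre — A: about -3, B: about +4, C: about +6. Region A is closest to zero.

A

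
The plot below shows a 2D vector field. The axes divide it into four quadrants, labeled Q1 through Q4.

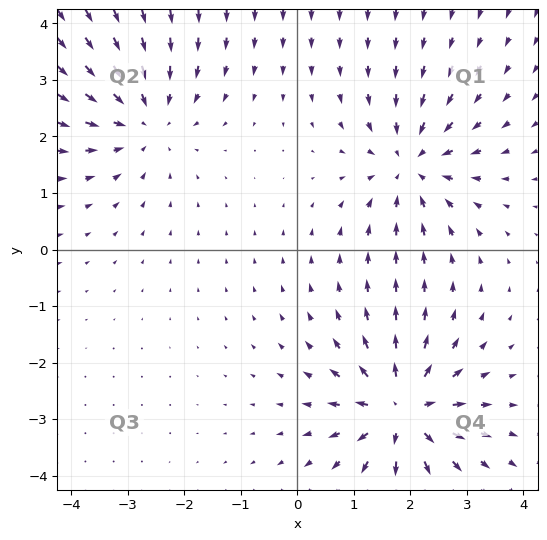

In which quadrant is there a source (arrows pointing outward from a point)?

The source sits at approximately (1.8, -2.8), which lies in quadrant Q4. The divergence there is about +7, positive as expected for a source.

Q4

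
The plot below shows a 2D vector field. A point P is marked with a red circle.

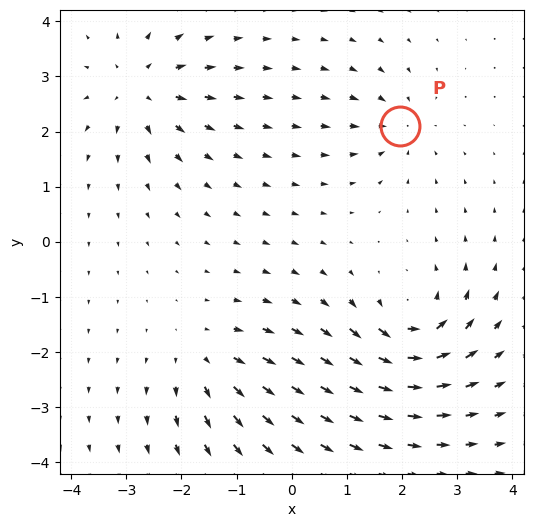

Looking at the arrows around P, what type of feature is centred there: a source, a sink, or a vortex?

sink

At P (2.0, 2.1) the arrows converge inward. Divergence about -3, curl ≈0 — negative divergence with near-zero curl is a sink.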